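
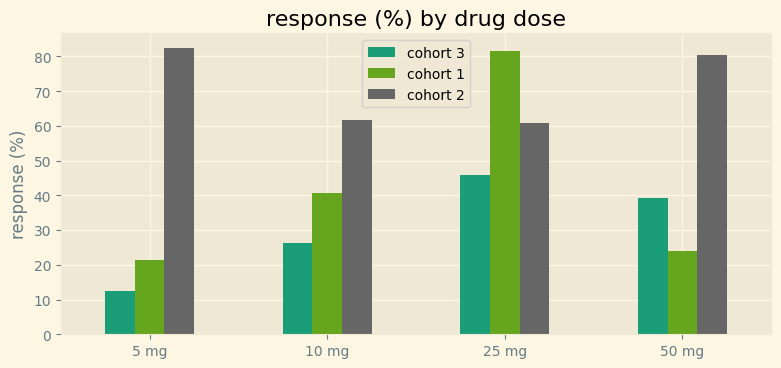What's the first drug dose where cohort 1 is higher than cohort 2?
25 mg

10 mg: cohort 1 ≈ 40 vs cohort 2 ≈ 60 (not yet); 25 mg: cohort 1 ≈ 80 vs cohort 2 ≈ 60 (first crossover).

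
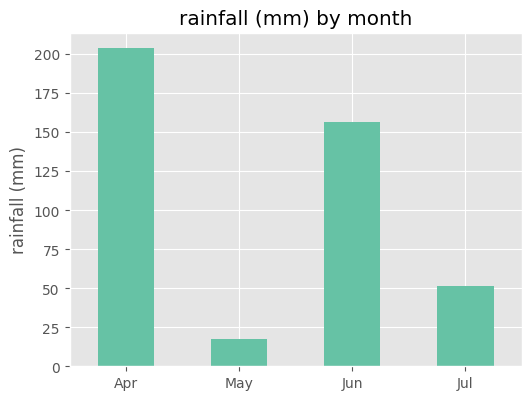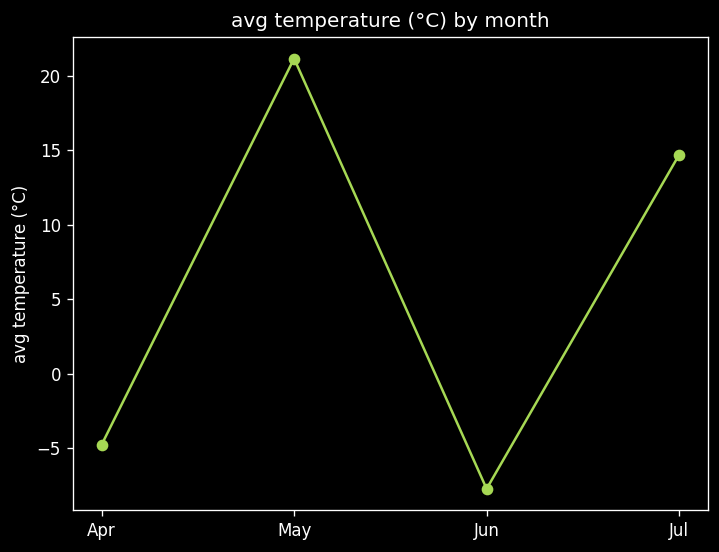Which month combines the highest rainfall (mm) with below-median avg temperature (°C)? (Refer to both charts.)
Chart 2 median avg temperature (°C) ≈ 4; below-median months: Apr, Jun. Among those, Apr has the highest rainfall (mm) (≈ 200).

Apr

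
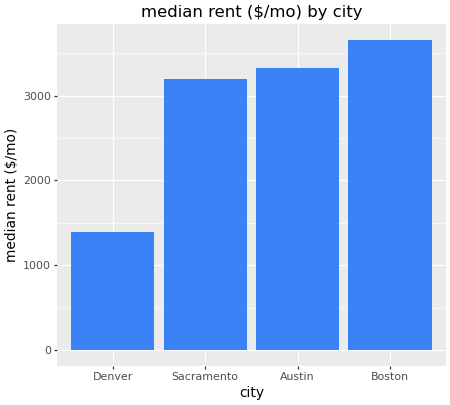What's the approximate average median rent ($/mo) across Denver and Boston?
≈ 2500

(1500 + 3500) / 2 ≈ 2500.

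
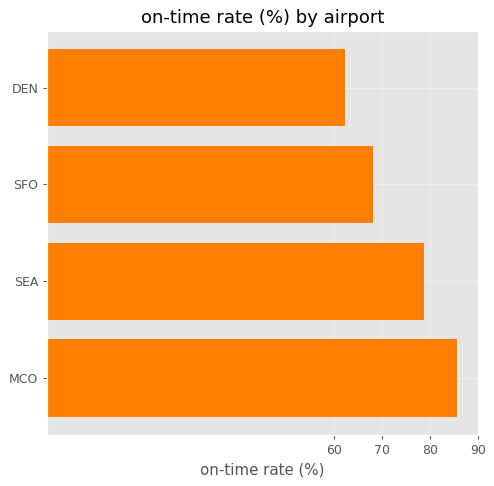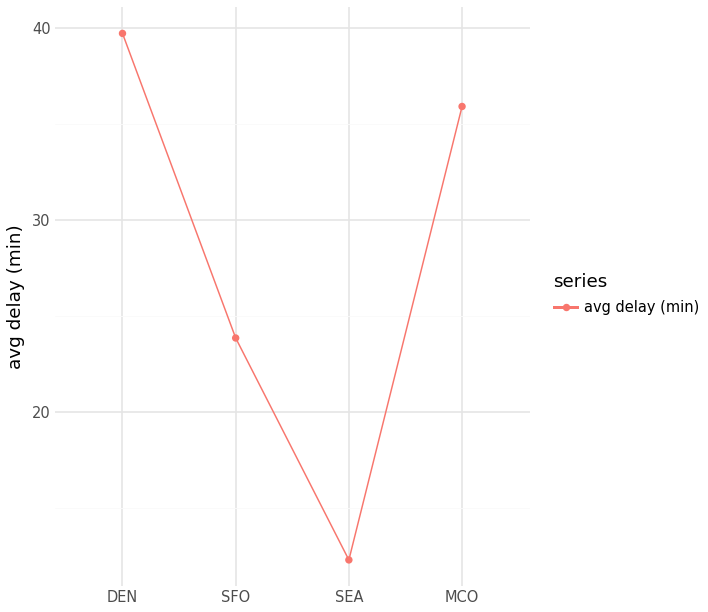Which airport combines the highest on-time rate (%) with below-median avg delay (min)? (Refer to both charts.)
SEA

Chart 2 median avg delay (min) ≈ 30; below-median airports: SFO, SEA. Among those, SEA has the highest on-time rate (%) (≈ 80).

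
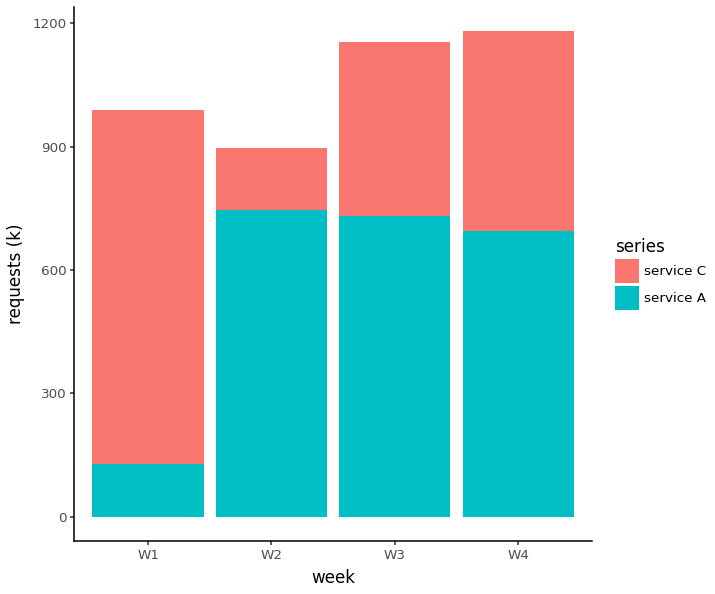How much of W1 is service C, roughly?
≈ 900

service C top ≈ 1000, bottom ≈ 100; segment ≈ 900.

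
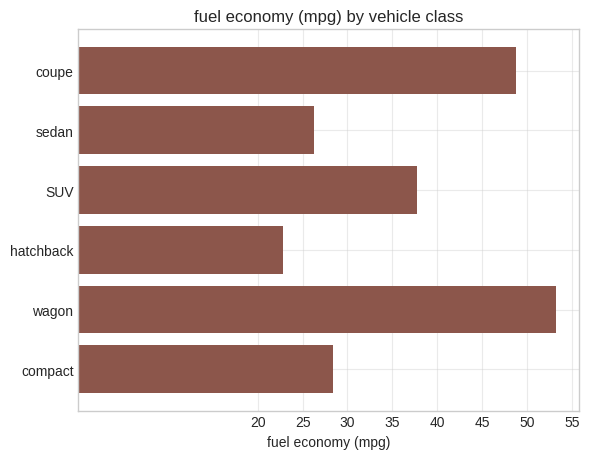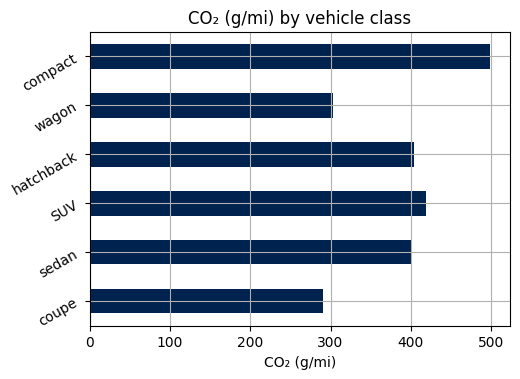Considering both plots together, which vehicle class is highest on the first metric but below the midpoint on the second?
wagon

Chart 2 median CO₂ (g/mi) ≈ 400; below-median vehicle classes: coupe, sedan, wagon. Among those, wagon has the highest fuel economy (mpg) (≈ 55).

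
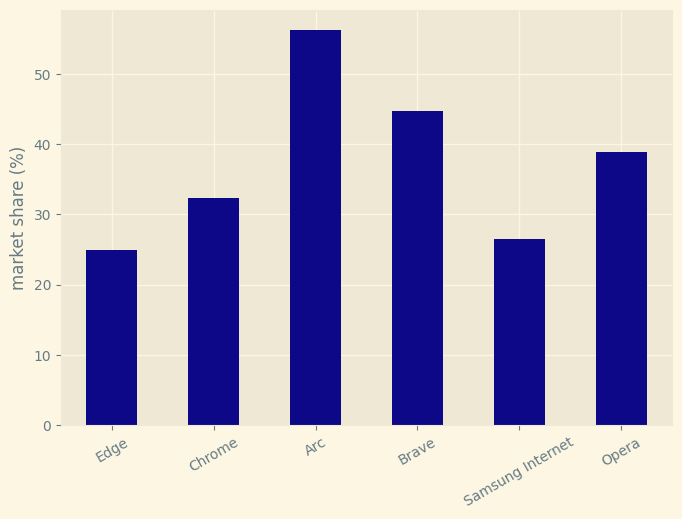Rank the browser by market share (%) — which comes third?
Top 4: Arc ≈ 55, Brave ≈ 45, Opera ≈ 40, Chrome ≈ 30.

Opera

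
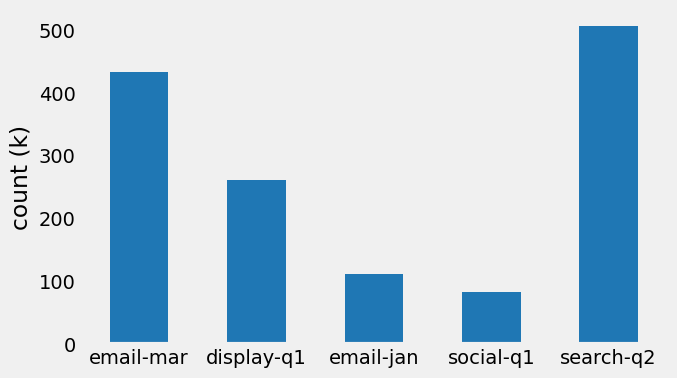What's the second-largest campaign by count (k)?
email-mar

Top 3: search-q2 ≈ 500, email-mar ≈ 450, display-q1 ≈ 250.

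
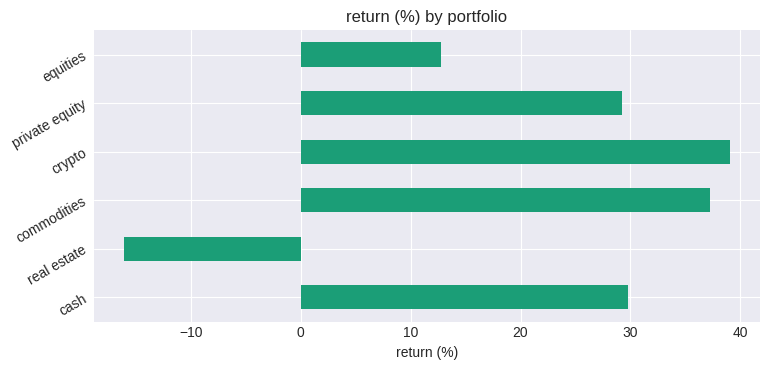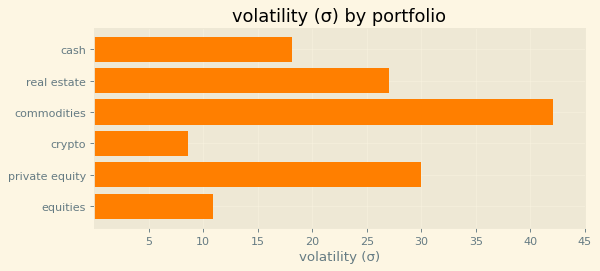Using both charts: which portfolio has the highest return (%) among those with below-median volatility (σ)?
Chart 2 median volatility (σ) ≈ 25; below-median portfolios: cash, crypto, equities. Among those, crypto has the highest return (%) (≈ 40).

crypto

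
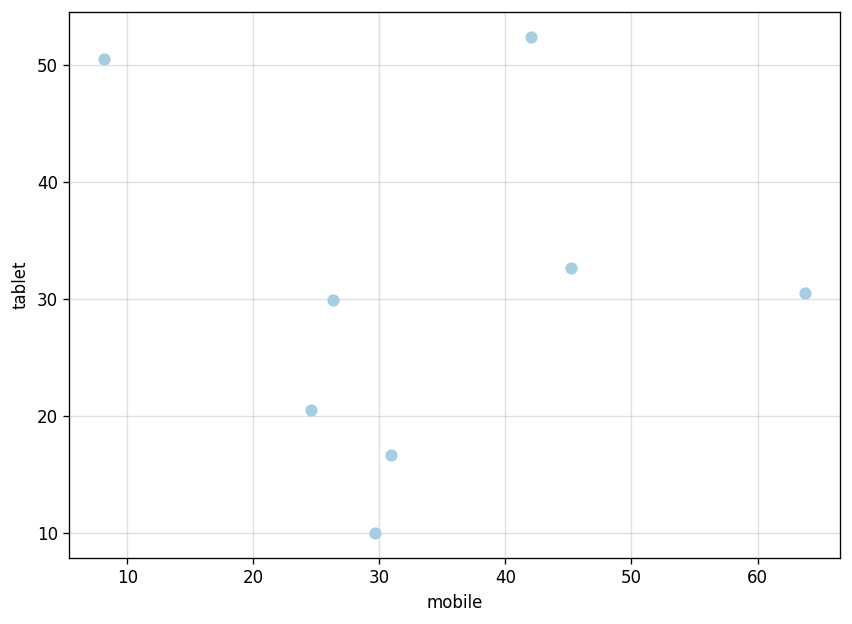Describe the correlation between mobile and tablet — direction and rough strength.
no clear correlation

Points are roughly uncorrelated; weak (|r| ≈ 0.0).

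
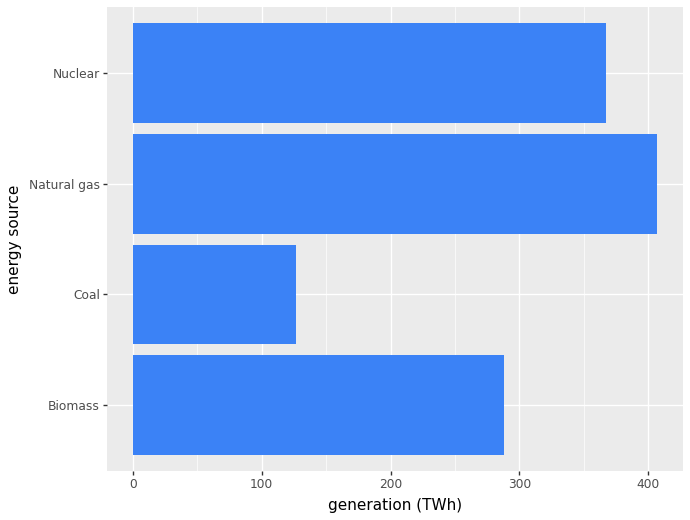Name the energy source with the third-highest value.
Biomass

Top 4: Natural gas ≈ 400, Nuclear ≈ 350, Biomass ≈ 300, Coal ≈ 150.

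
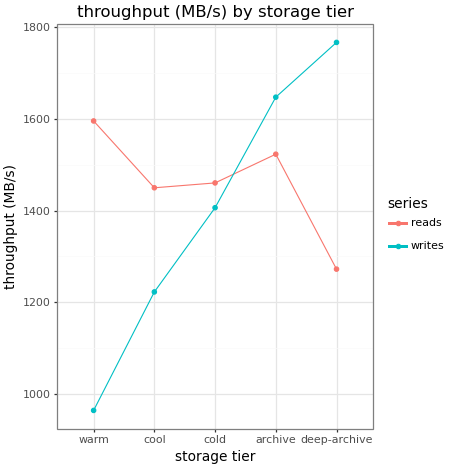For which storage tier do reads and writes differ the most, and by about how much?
warm: reads ≈ 1600, writes ≈ 1000 → gap ≈ 600. Next-largest (deep-archive) is only ≈ 500.

warm, ≈ 600 MB/s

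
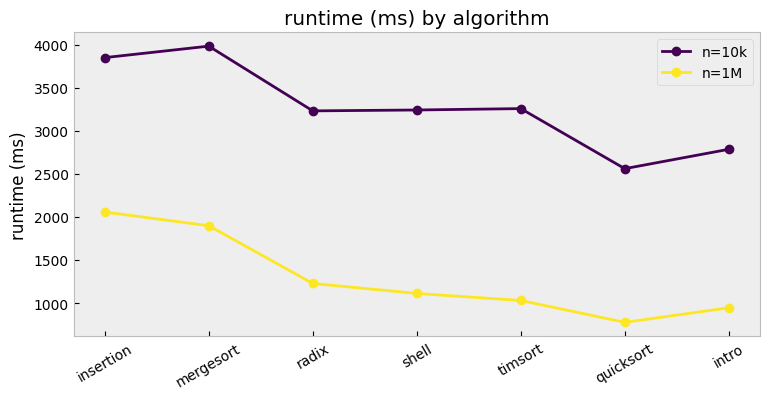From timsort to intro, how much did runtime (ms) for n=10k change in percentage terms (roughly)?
timsort ≈ 3500, intro ≈ 3000; (3000 − 3500) / 3500 ≈ -14.3%.

≈ -14.3%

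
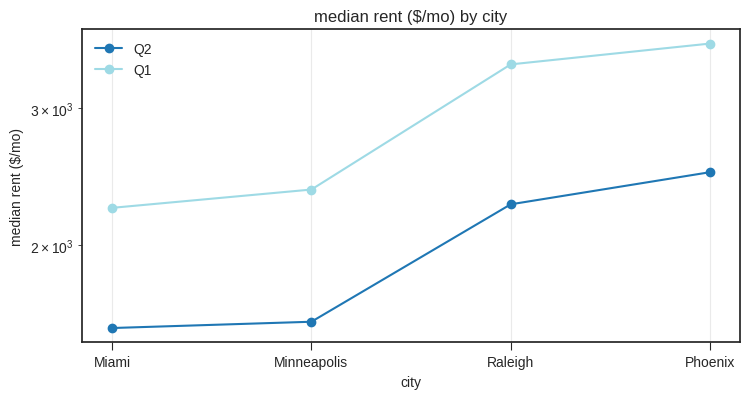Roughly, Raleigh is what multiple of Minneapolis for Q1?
Raleigh ≈ 3400, Minneapolis ≈ 2400; 3400/2400 ≈ 1.42.

≈ 1.42×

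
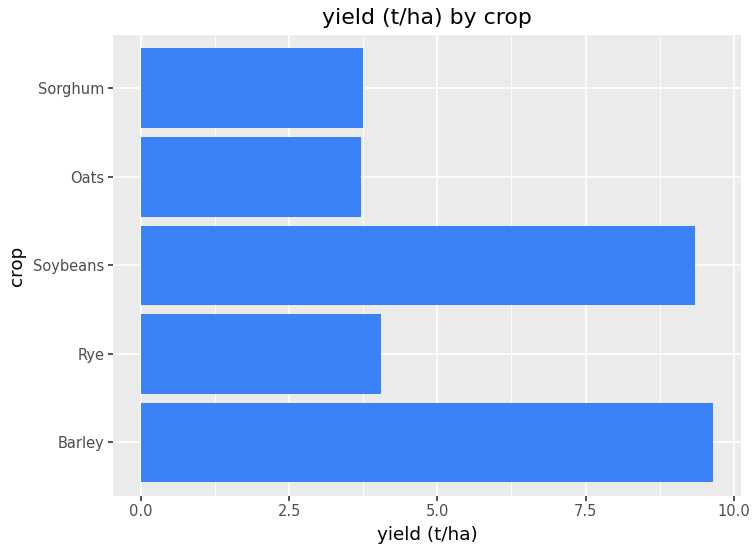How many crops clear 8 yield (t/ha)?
2

Above 8: Barley, Soybeans.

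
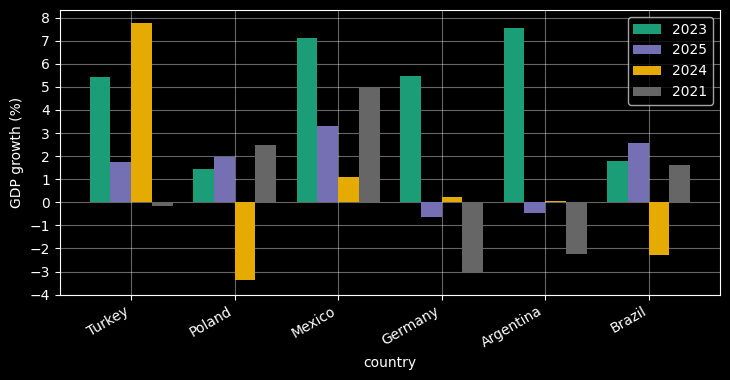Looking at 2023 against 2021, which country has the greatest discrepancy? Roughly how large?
Argentina, ≈ 10 %

Argentina: 2023 ≈ 8, 2021 ≈ -2 → gap ≈ 10. Next-largest (Germany) is only ≈ 8.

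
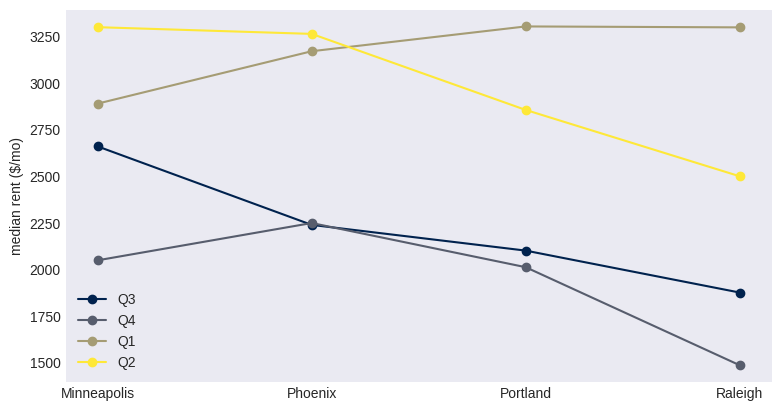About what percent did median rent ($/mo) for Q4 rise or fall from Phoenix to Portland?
≈ -9.1%

Phoenix ≈ 2200, Portland ≈ 2000; (2000 − 2200) / 2200 ≈ -9.1%.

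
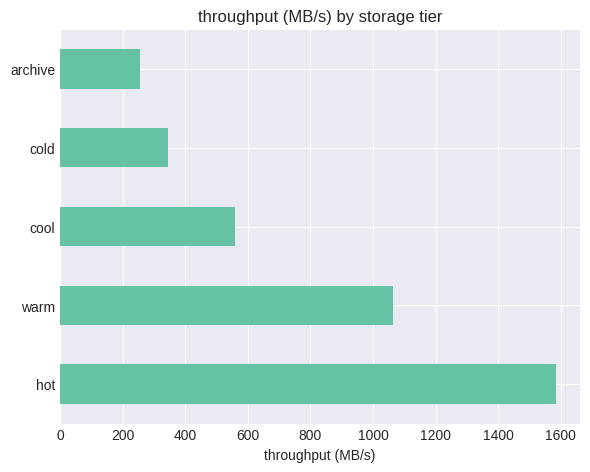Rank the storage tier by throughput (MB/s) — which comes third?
Top 4: hot ≈ 1600, warm ≈ 1000, cool ≈ 600, cold ≈ 400.

cool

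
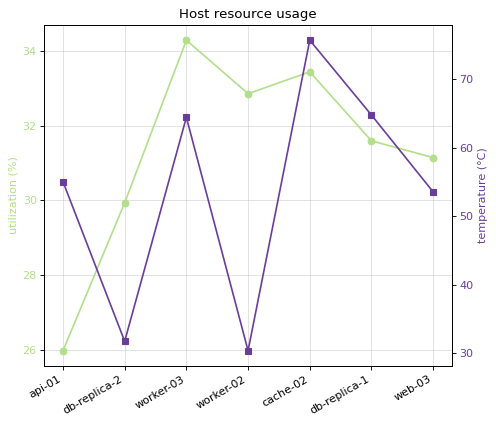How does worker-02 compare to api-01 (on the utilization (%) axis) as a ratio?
worker-02 ≈ 33, api-01 ≈ 26; 33/26 ≈ 1.27.

≈ 1.27×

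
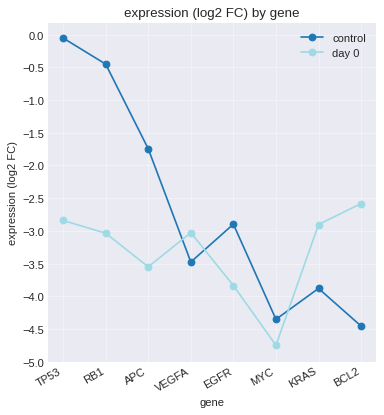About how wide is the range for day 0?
Max BCL2 ≈ -2.5, min MYC ≈ -5.0; range ≈ 2.5.

≈ 2.5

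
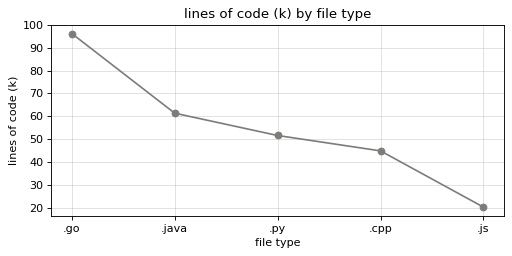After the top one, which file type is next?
Top 3: .go ≈ 100, .java ≈ 60, .py ≈ 50.

.java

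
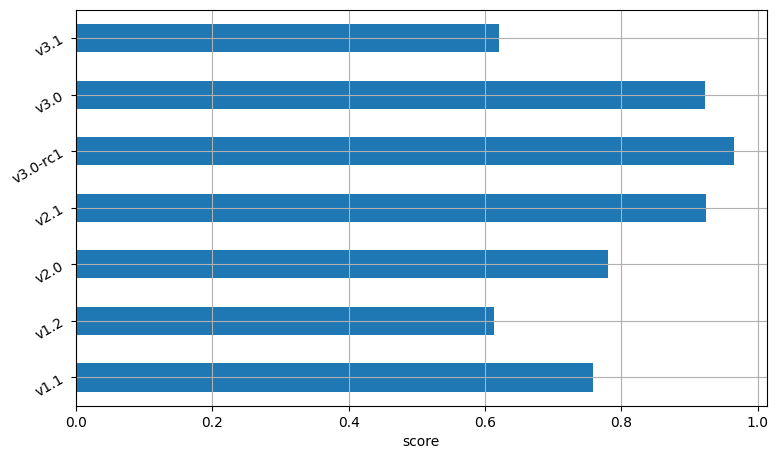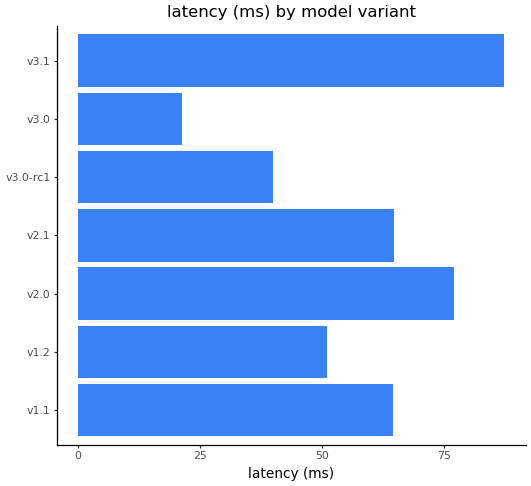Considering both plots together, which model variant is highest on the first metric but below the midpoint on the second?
v3.0-rc1

Chart 2 median latency (ms) ≈ 60; below-median model variants: v1.2, v3.0-rc1, v3.0. Among those, v3.0-rc1 has the highest score (≈ 1).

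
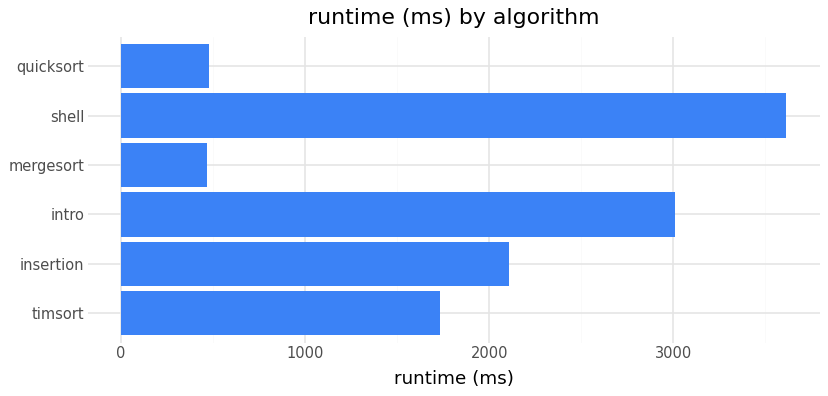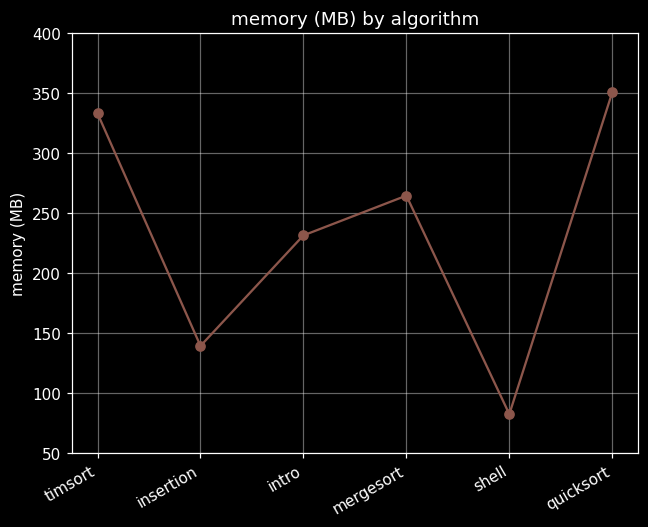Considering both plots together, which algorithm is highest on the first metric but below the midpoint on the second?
Chart 2 median memory (MB) ≈ 250; below-median algorithms: insertion, intro, shell. Among those, shell has the highest runtime (ms) (≈ 3500).

shell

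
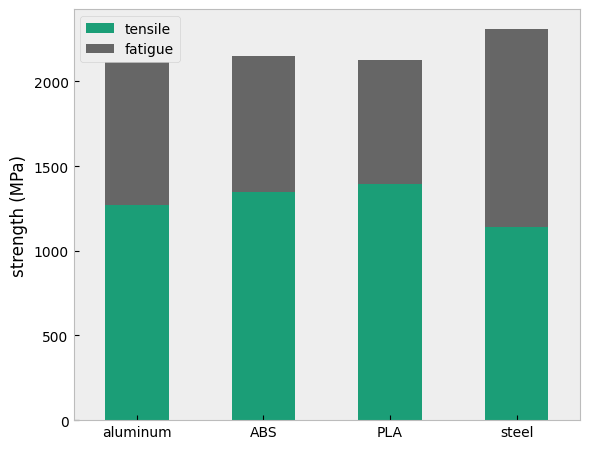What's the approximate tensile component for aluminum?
≈ 1200

tensile top ≈ 1200, bottom ≈ 0; segment ≈ 1200.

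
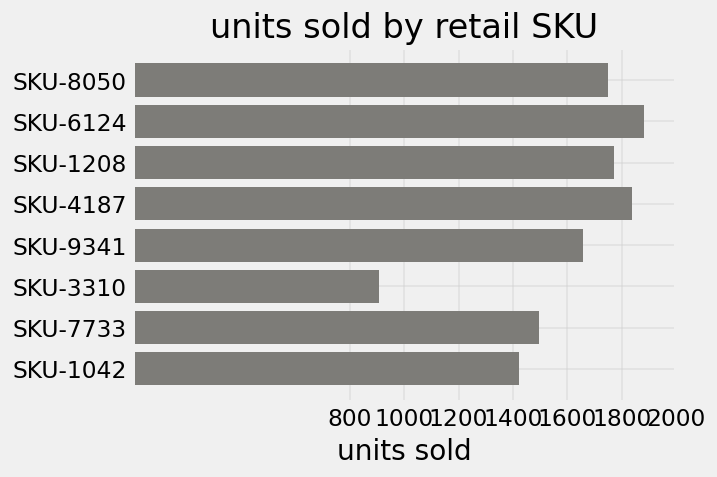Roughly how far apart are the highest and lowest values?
Max SKU-6124 ≈ 1800, min SKU-3310 ≈ 1000; range ≈ 800.

≈ 800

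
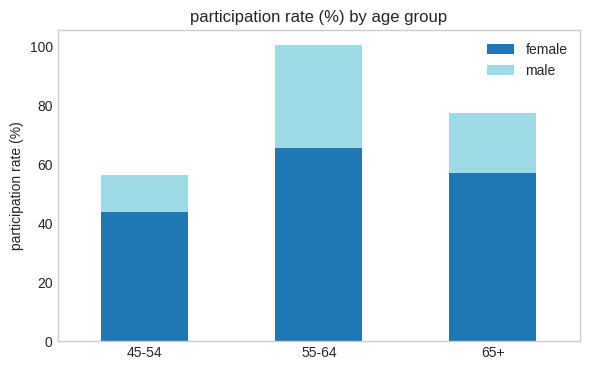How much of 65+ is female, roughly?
≈ 60

female top ≈ 60, bottom ≈ 0; segment ≈ 60.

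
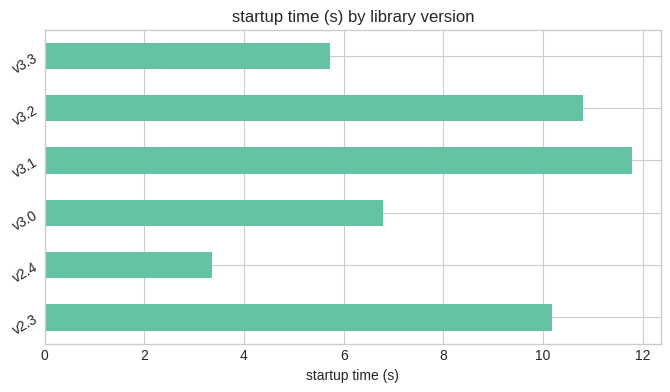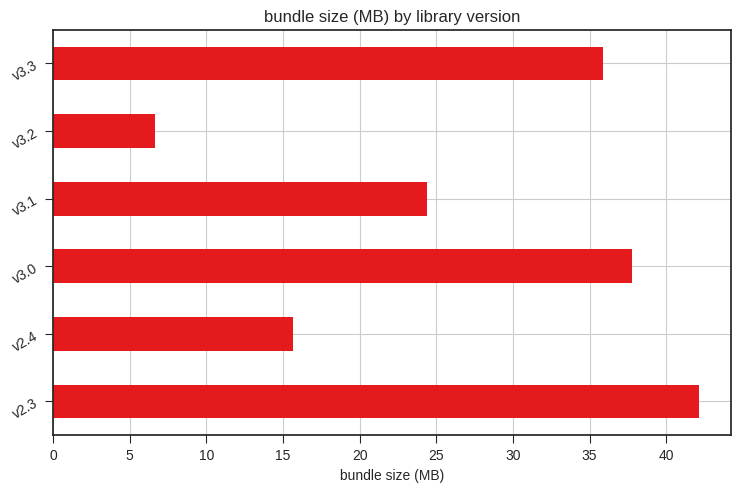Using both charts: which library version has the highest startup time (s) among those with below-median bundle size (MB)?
v3.1

Chart 2 median bundle size (MB) ≈ 30; below-median library versions: v2.4, v3.1, v3.2. Among those, v3.1 has the highest startup time (s) (≈ 12).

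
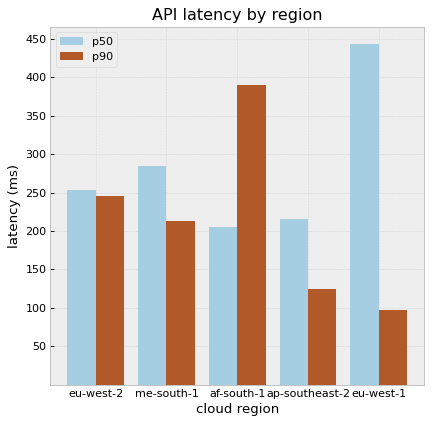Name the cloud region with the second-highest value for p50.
me-south-1

Top 3 for p50: eu-west-1 ≈ 450, me-south-1 ≈ 300, eu-west-2 ≈ 250.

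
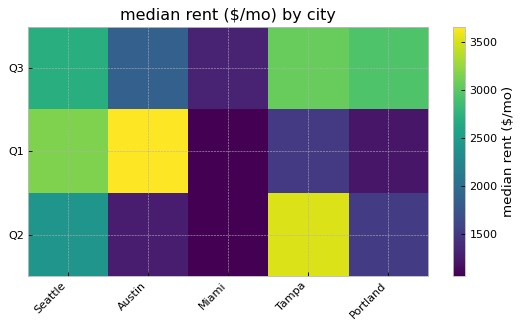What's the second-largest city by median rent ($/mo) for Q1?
Top 3 for Q1: Austin ≈ 3500, Seattle ≈ 3000, Tampa ≈ 1500.

Seattle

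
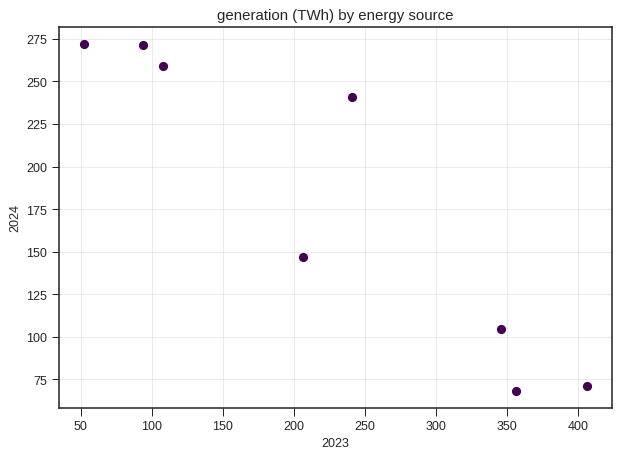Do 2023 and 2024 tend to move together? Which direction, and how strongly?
Points are negatively correlated; strong (|r| ≈ 0.9).

negative, strong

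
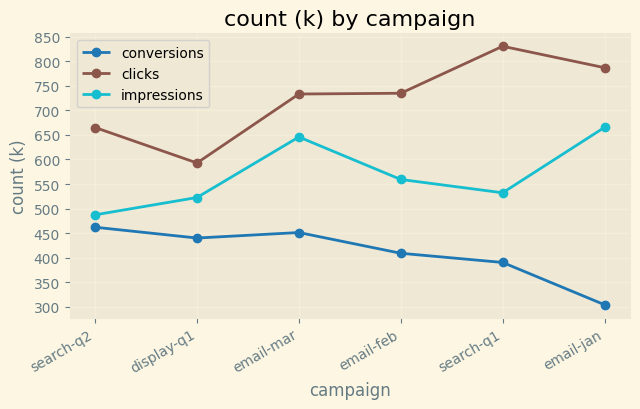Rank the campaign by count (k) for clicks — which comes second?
email-jan

Top 3 for clicks: search-q1 ≈ 850, email-jan ≈ 800, email-feb ≈ 750.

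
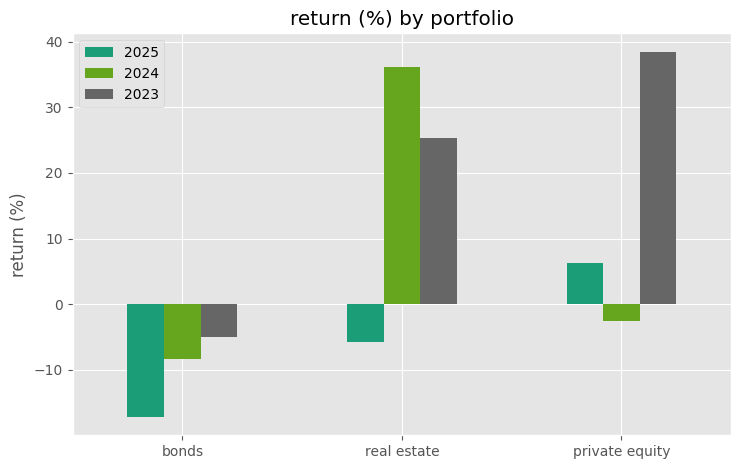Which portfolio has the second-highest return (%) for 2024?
Top 3 for 2024: real estate ≈ 35, private equity ≈ -5, bonds ≈ -10.

private equity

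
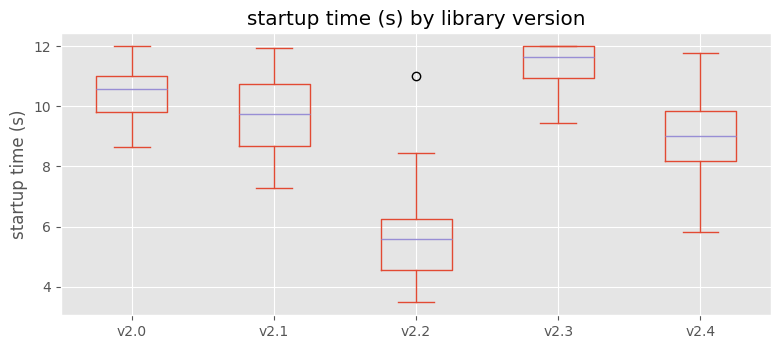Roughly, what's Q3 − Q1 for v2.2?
≈ 2.0

Q3 ≈ 6.5, Q1 ≈ 4.5; IQR ≈ 2.0.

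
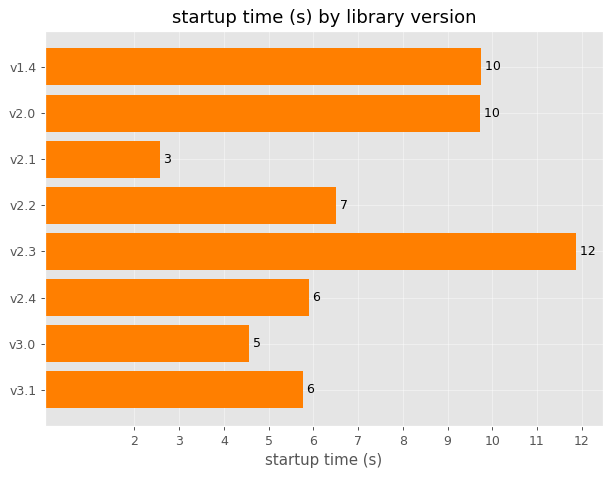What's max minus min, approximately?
≈ 9

Max v2.3 ≈ 12, min v2.1 ≈ 3; range ≈ 9.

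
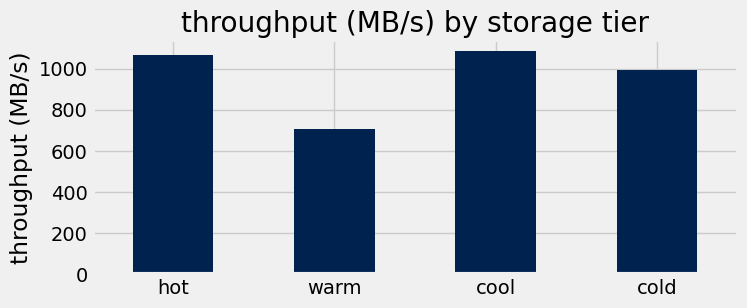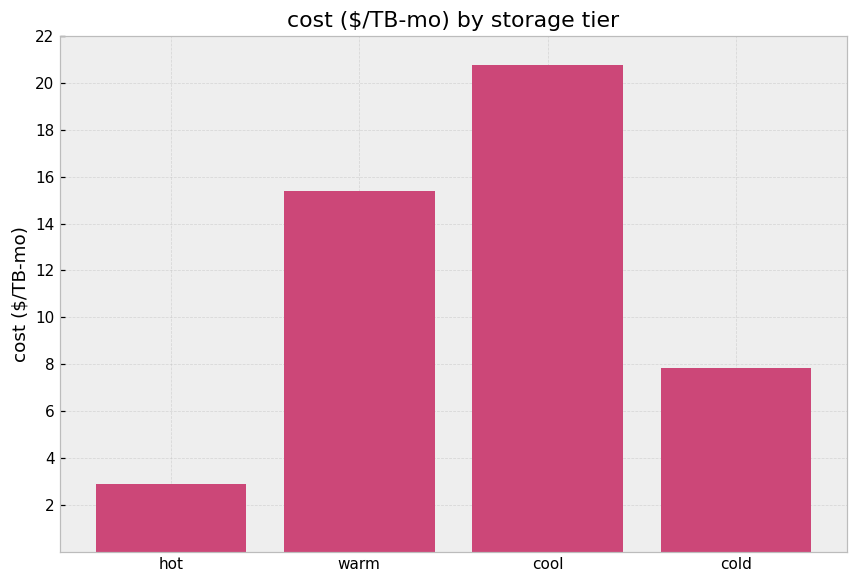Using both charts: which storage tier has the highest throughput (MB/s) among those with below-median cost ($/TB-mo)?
Chart 2 median cost ($/TB-mo) ≈ 12; below-median storage tiers: hot, cold. Among those, hot has the highest throughput (MB/s) (≈ 1100).

hot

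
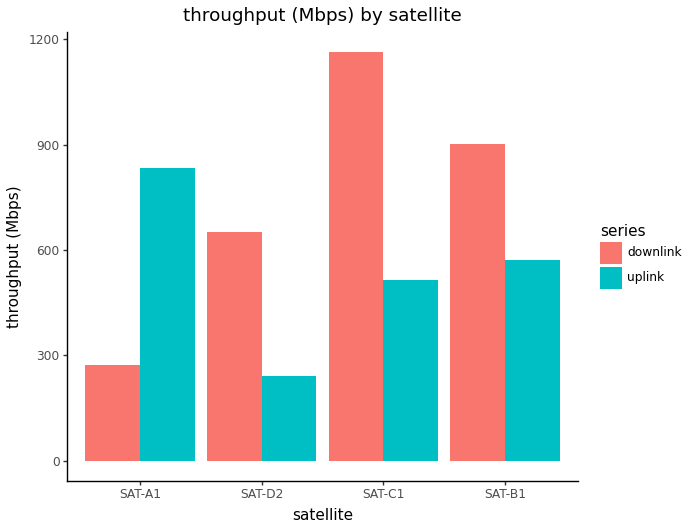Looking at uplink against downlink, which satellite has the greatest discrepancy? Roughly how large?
SAT-C1: uplink ≈ 500, downlink ≈ 1200 → gap ≈ 700. Next-largest (SAT-A1) is only ≈ 500.

SAT-C1, ≈ 700 Mbps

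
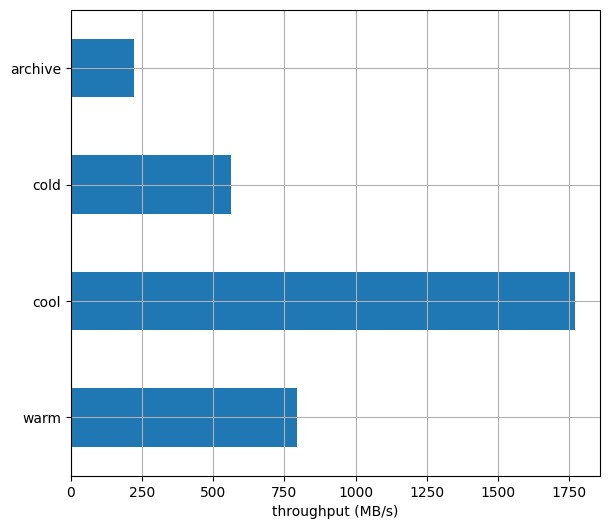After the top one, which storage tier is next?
Top 3: cool ≈ 1800, warm ≈ 800, cold ≈ 600.

warm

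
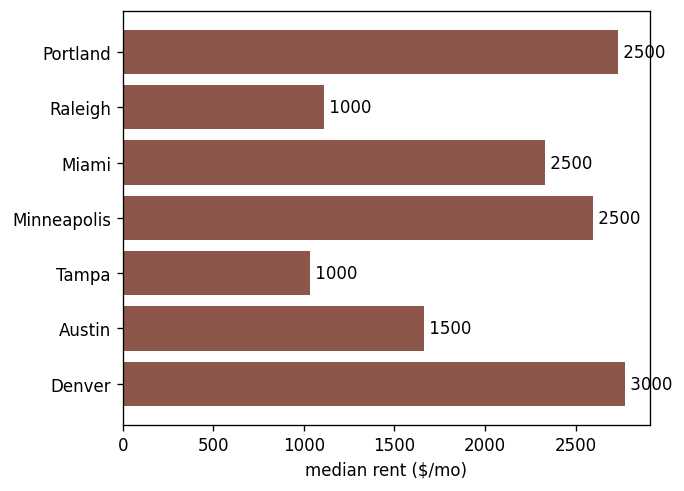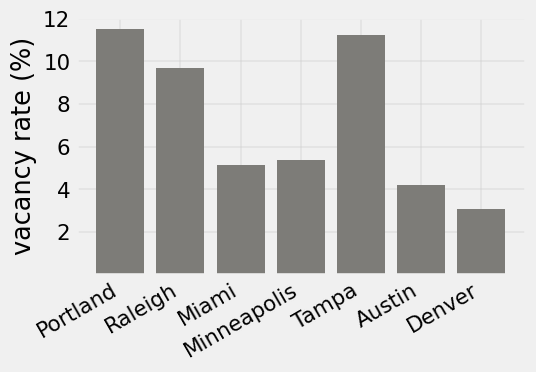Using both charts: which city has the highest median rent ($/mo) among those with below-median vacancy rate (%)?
Denver

Chart 2 median vacancy rate (%) ≈ 6; below-median cities: Miami, Austin, Denver. Among those, Denver has the highest median rent ($/mo) (≈ 3000).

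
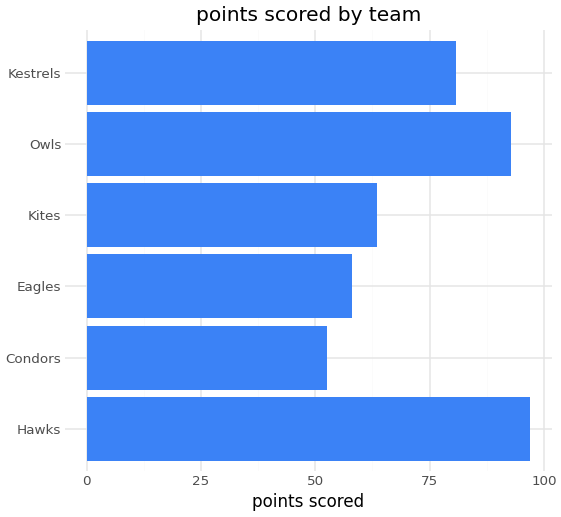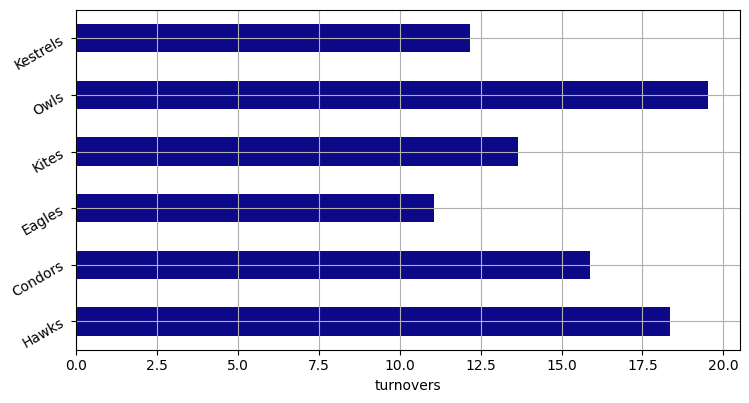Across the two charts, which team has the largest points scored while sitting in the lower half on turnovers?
Kestrels

Chart 2 median turnovers ≈ 14; below-median teams: Eagles, Kites, Kestrels. Among those, Kestrels has the highest points scored (≈ 80).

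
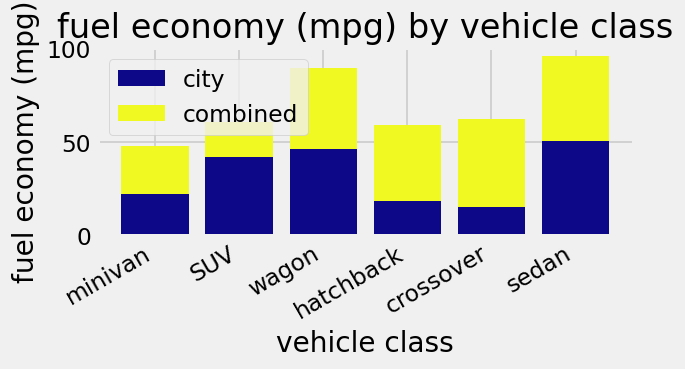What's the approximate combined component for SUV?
≈ 20

combined top ≈ 60, bottom ≈ 40; segment ≈ 20.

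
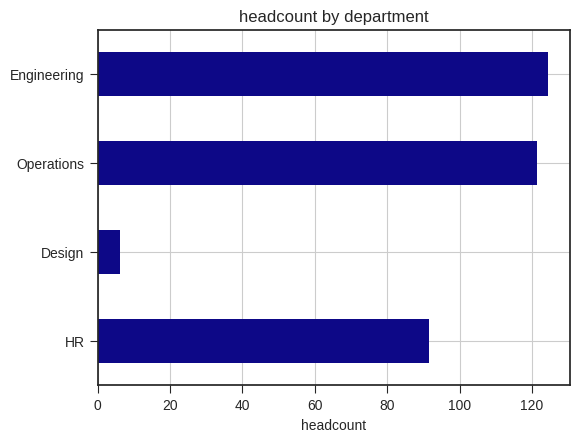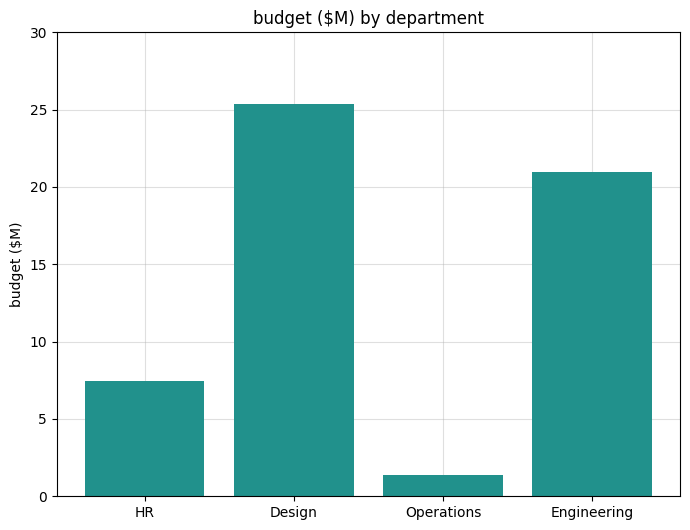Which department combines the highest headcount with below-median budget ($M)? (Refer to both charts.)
Chart 2 median budget ($M) ≈ 15; below-median departments: HR, Operations. Among those, Operations has the highest headcount (≈ 120).

Operations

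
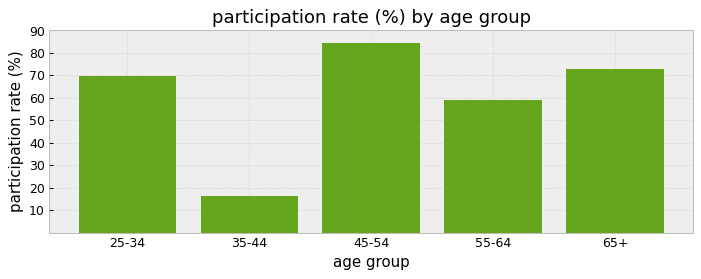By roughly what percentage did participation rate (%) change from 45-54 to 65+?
≈ -12.5%

45-54 ≈ 80, 65+ ≈ 70; (70 − 80) / 80 ≈ -12.5%.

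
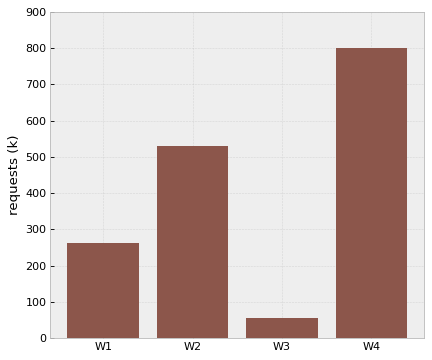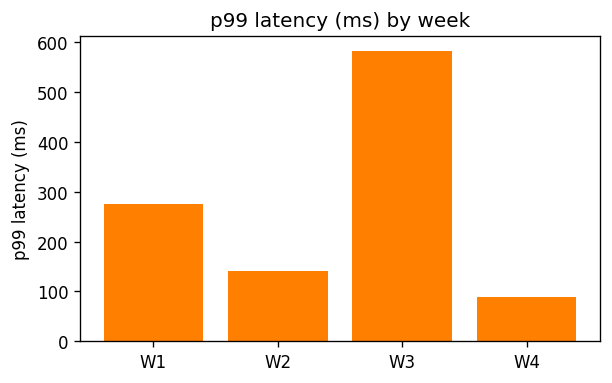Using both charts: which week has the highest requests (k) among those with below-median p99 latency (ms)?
Chart 2 median p99 latency (ms) ≈ 200; below-median weeks: W2, W4. Among those, W4 has the highest requests (k) (≈ 800).

W4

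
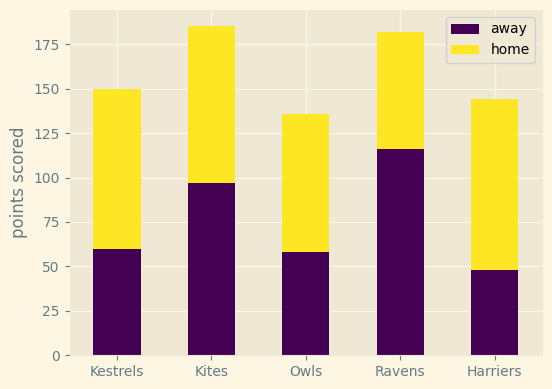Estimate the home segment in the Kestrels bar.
home top ≈ 160, bottom ≈ 60; segment ≈ 100.

≈ 100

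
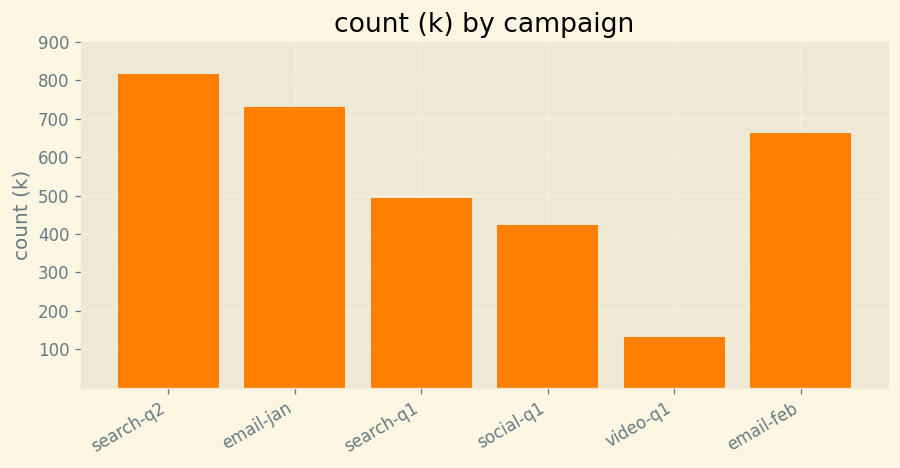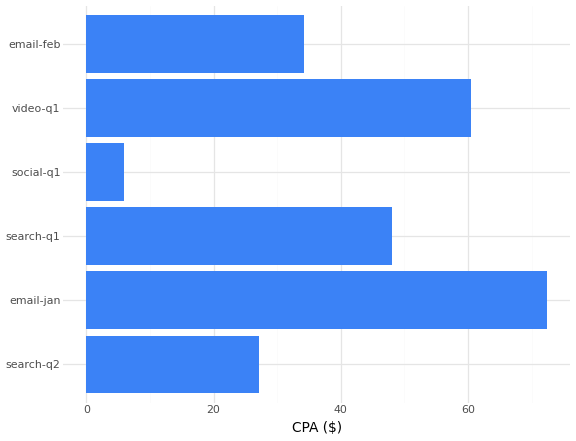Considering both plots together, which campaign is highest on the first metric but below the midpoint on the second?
search-q2

Chart 2 median CPA ($) ≈ 40; below-median campaigns: search-q2, social-q1, email-feb. Among those, search-q2 has the highest count (k) (≈ 800).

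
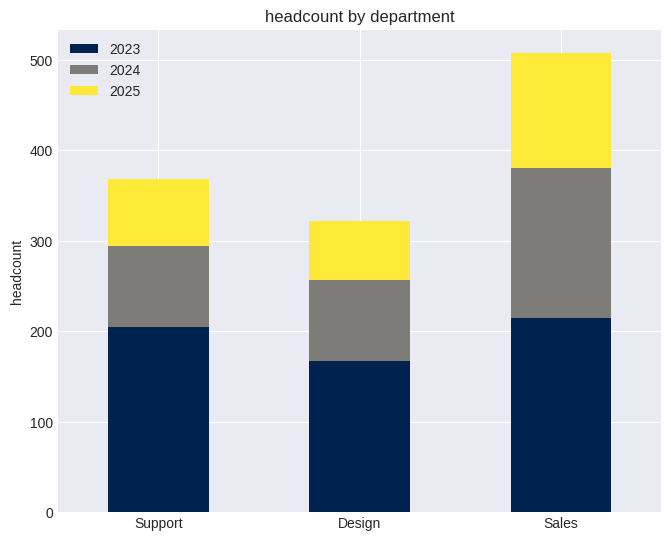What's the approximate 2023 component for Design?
≈ 150

2023 top ≈ 150, bottom ≈ 0; segment ≈ 150.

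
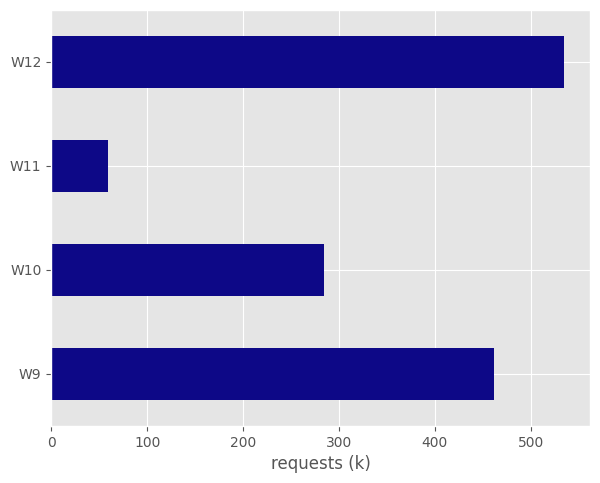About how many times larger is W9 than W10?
≈ 1.5×

W9 ≈ 450, W10 ≈ 300; 450/300 ≈ 1.5.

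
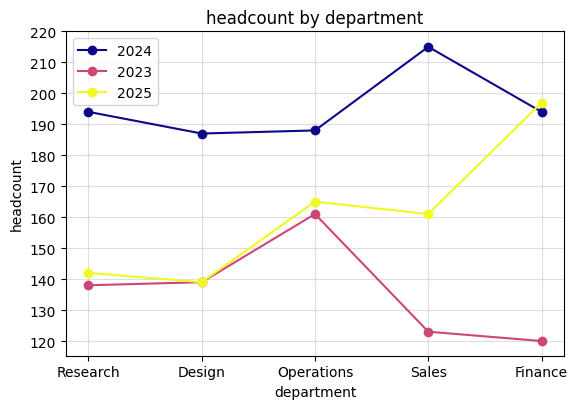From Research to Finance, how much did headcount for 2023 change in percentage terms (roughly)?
Research ≈ 140, Finance ≈ 120; (120 − 140) / 140 ≈ -14.3%.

≈ -14.3%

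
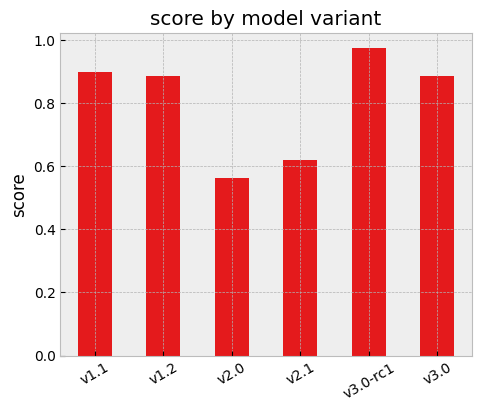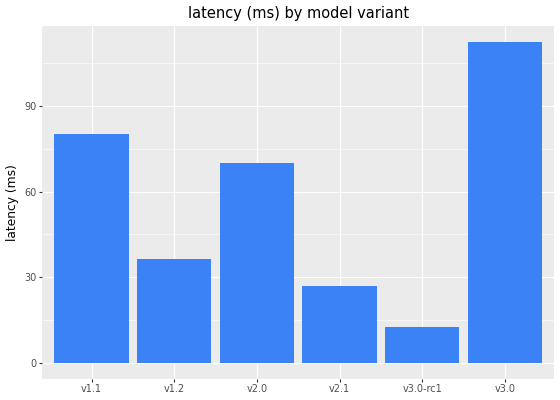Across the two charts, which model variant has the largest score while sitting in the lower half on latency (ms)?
Chart 2 median latency (ms) ≈ 60; below-median model variants: v1.2, v2.1, v3.0-rc1. Among those, v3.0-rc1 has the highest score (≈ 1).

v3.0-rc1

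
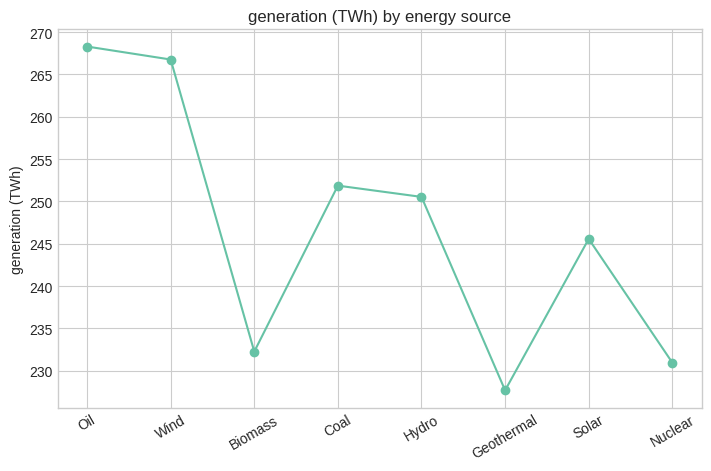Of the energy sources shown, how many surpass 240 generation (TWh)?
Above 240: Oil, Wind, Coal, Hydro, Solar.

5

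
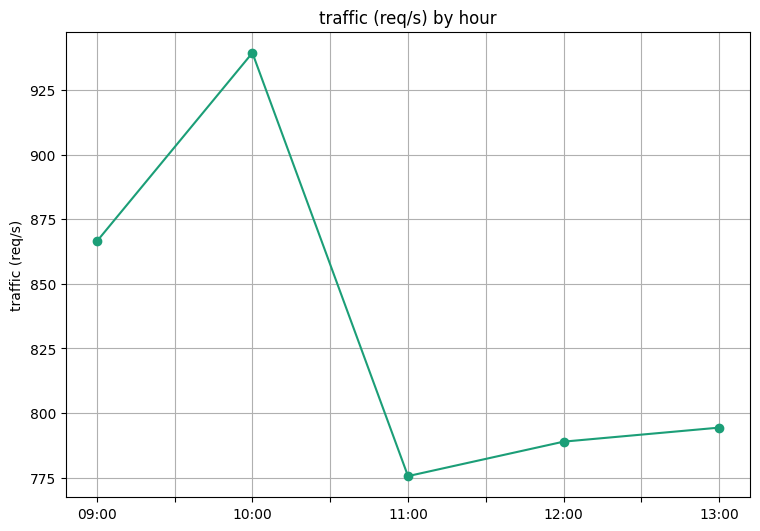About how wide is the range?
≈ 160

Max 10:00 ≈ 940, min 11:00 ≈ 780; range ≈ 160.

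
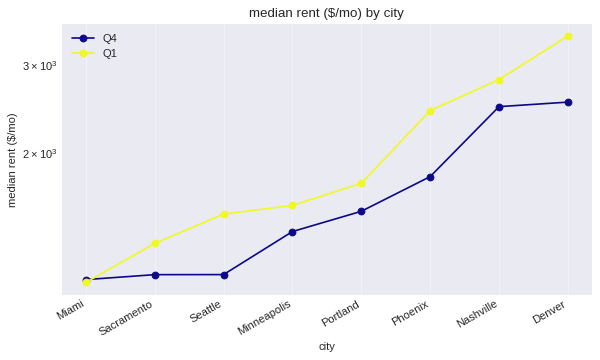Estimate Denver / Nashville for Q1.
≈ 1.21×

Denver ≈ 3400, Nashville ≈ 2800; 3400/2800 ≈ 1.21.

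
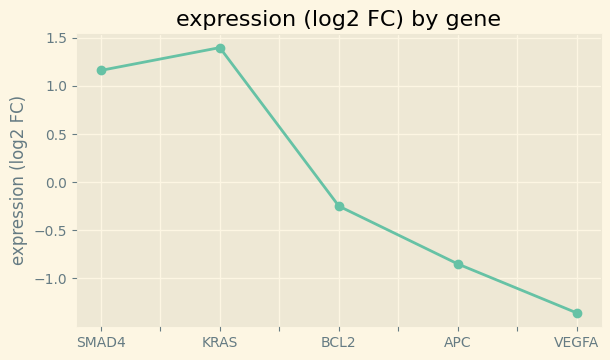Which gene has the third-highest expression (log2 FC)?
Top 4: KRAS ≈ 1.5, SMAD4 ≈ 1.0, BCL2 ≈ 0.0, APC ≈ -1.0.

BCL2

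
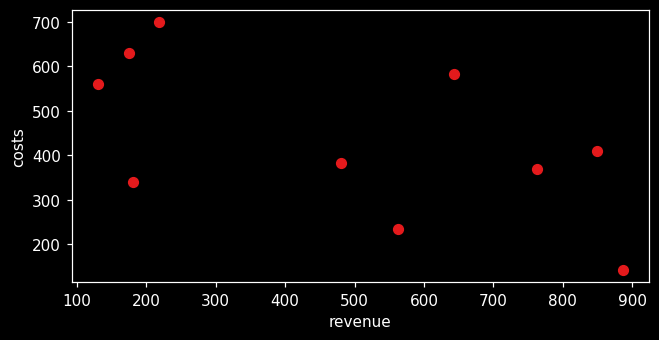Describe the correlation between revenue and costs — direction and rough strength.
negative, moderate

Points are negatively correlated; moderate (|r| ≈ 0.6).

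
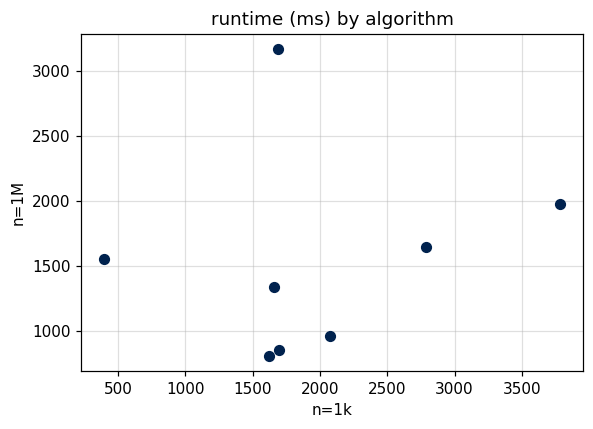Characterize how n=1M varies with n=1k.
Points are roughly uncorrelated; weak (|r| ≈ 0.2).

no clear correlation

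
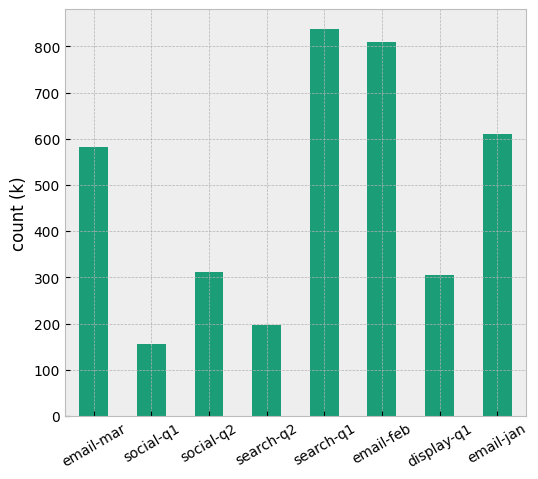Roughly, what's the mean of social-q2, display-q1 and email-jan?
≈ 400

(300 + 300 + 600) / 3 ≈ 400.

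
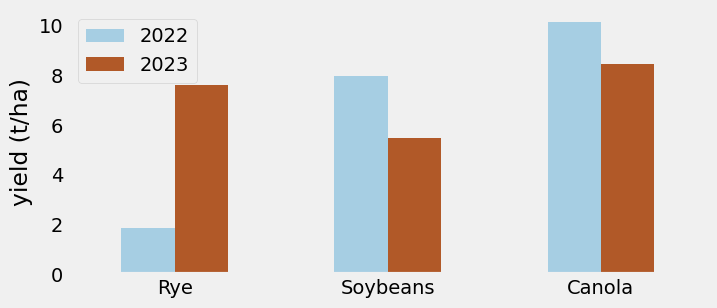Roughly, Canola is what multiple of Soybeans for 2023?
Canola ≈ 8, Soybeans ≈ 5; 8/5 ≈ 1.6.

≈ 1.6×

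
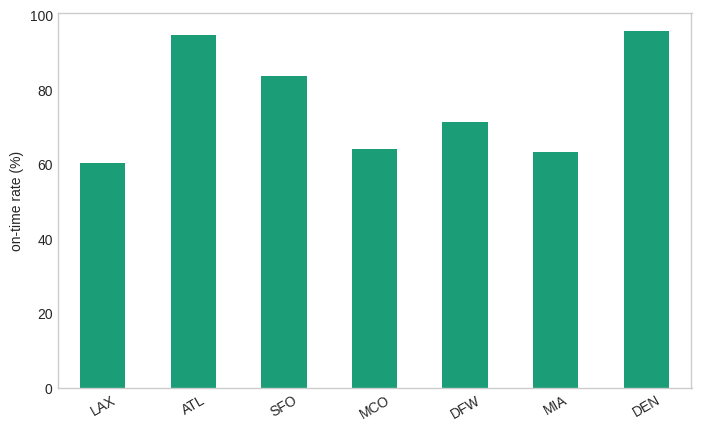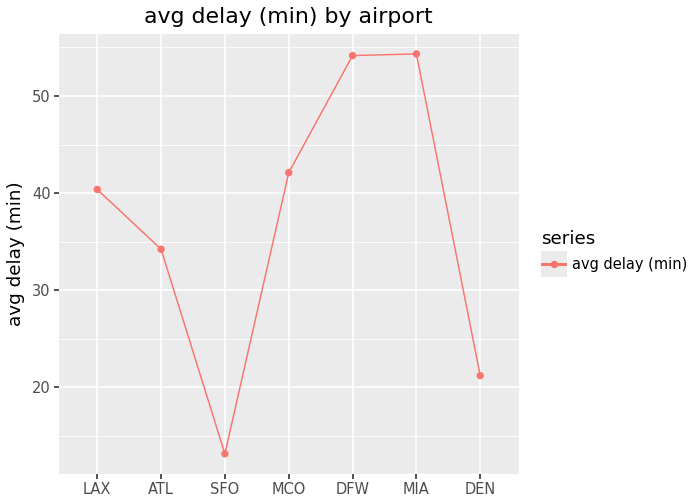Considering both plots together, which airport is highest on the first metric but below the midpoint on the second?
Chart 2 median avg delay (min) ≈ 40; below-median airports: ATL, SFO, DEN. Among those, DEN has the highest on-time rate (%) (≈ 100).

DEN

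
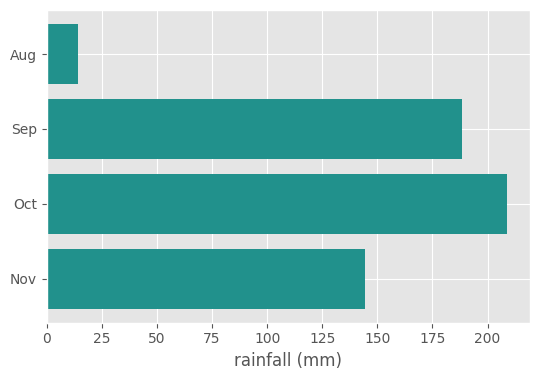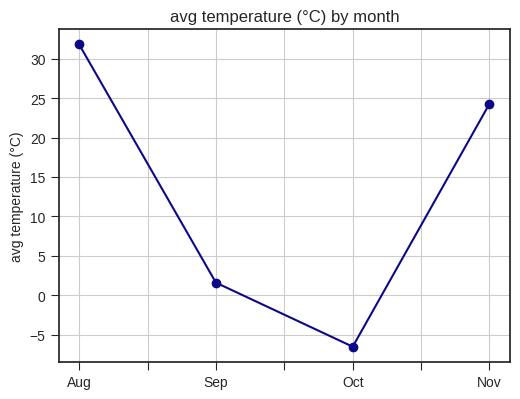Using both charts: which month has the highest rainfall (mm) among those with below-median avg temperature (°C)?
Oct

Chart 2 median avg temperature (°C) ≈ 15; below-median months: Sep, Oct. Among those, Oct has the highest rainfall (mm) (≈ 200).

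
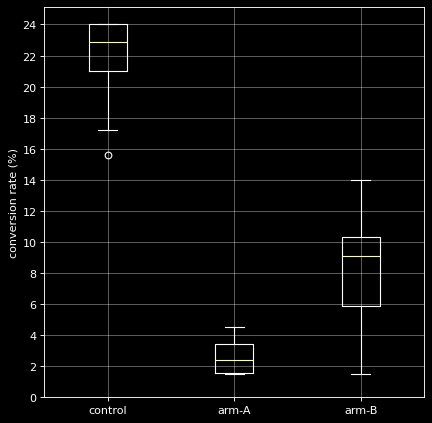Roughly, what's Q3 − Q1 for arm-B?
Q3 ≈ 10, Q1 ≈ 6; IQR ≈ 4.

≈ 4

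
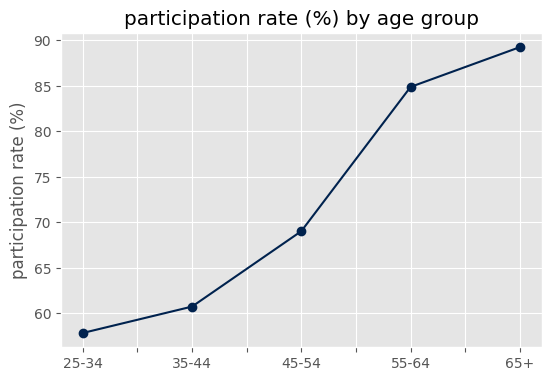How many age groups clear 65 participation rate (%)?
Above 65: 45-54, 55-64, 65+.

3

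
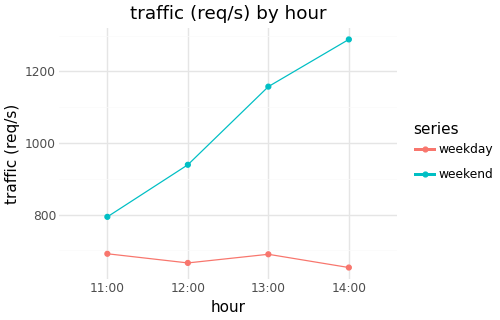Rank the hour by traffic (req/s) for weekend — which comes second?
13:00

Top 3 for weekend: 14:00 ≈ 1300, 13:00 ≈ 1200, 12:00 ≈ 900.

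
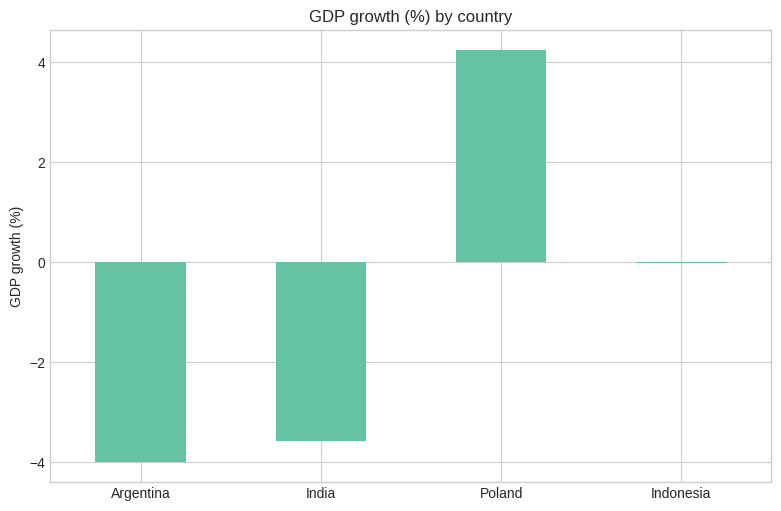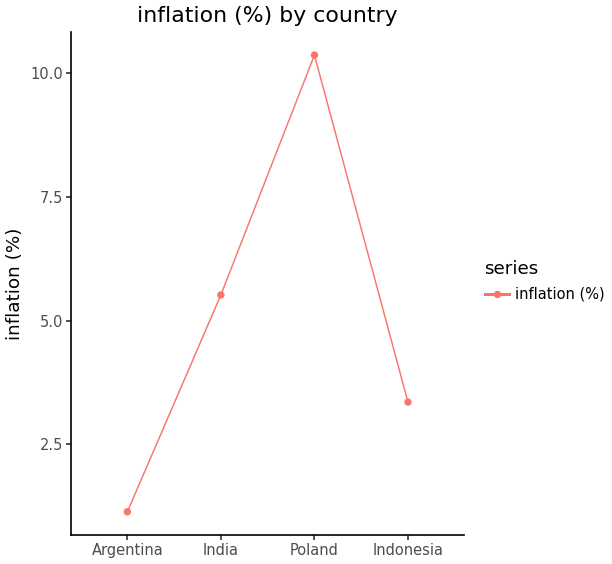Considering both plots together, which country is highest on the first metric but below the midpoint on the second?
Indonesia

Chart 2 median inflation (%) ≈ 4; below-median countries: Argentina, Indonesia. Among those, Indonesia has the highest GDP growth (%) (≈ 0).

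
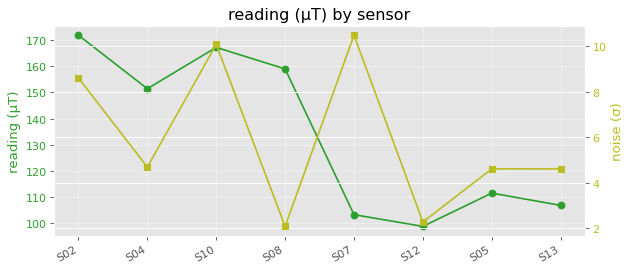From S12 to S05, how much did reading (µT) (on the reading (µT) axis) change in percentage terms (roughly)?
≈ +10%

S12 ≈ 100, S05 ≈ 110; (110 − 100) / 100 ≈ +10%.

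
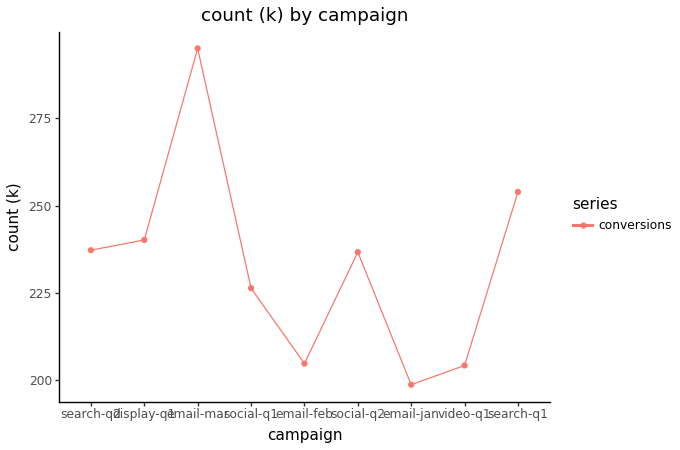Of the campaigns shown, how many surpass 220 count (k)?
Above 220: search-q2, display-q1, email-mar, social-q1, social-q2, search-q1.

6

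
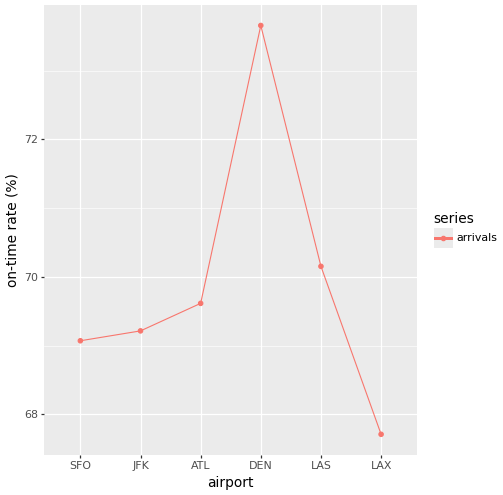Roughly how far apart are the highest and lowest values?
Max DEN ≈ 73.5, min LAX ≈ 67.5; range ≈ 6.0.

≈ 6.0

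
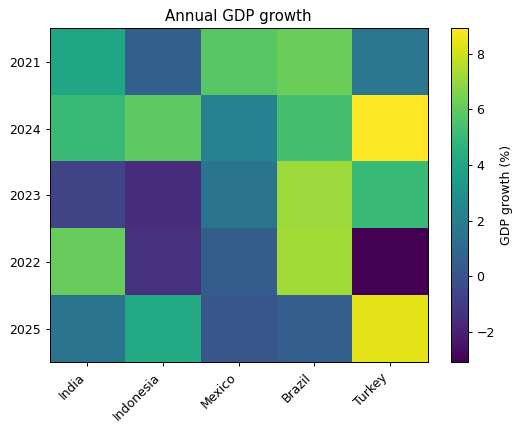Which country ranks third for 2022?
Top 4 for 2022: Brazil ≈ 7, India ≈ 6, Mexico ≈ 0, Indonesia ≈ -1.

Mexico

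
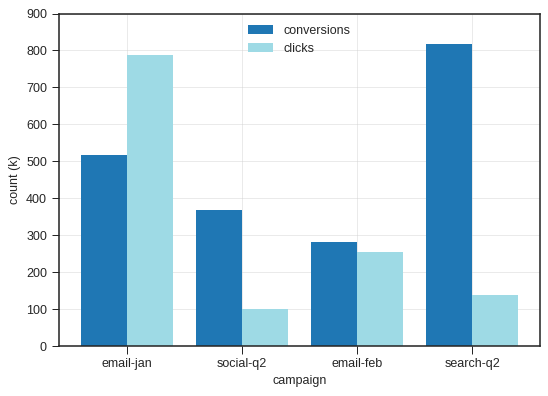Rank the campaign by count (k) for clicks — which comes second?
email-feb

Top 3 for clicks: email-jan ≈ 800, email-feb ≈ 300, search-q2 ≈ 100.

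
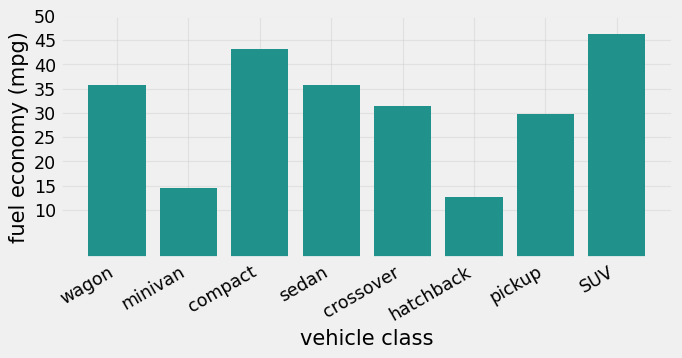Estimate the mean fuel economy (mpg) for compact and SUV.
(45 + 45) / 2 ≈ 45.

≈ 45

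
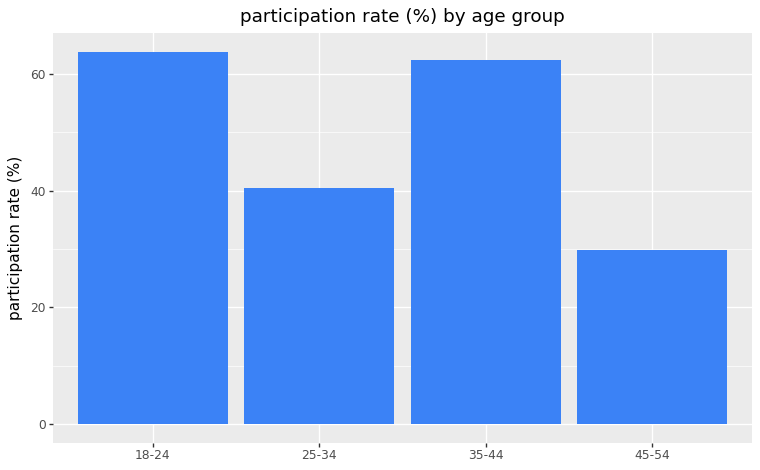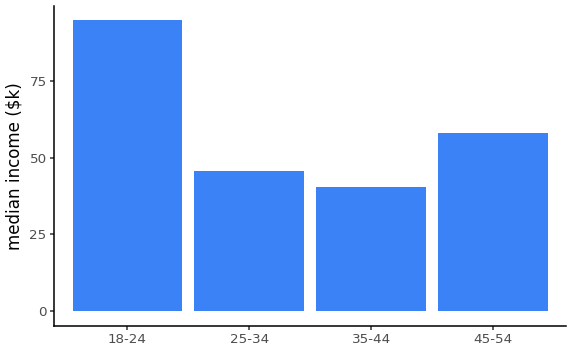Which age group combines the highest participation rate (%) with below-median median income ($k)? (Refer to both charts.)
Chart 2 median median income ($k) ≈ 50; below-median age groups: 25-34, 35-44. Among those, 35-44 has the highest participation rate (%) (≈ 60).

35-44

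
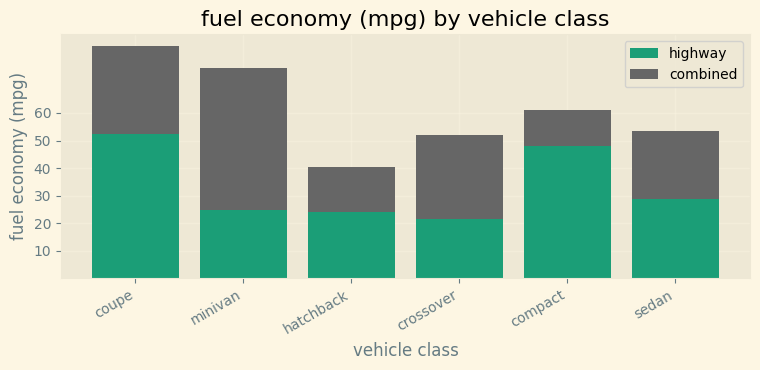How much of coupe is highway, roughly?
≈ 50

highway top ≈ 50, bottom ≈ 0; segment ≈ 50.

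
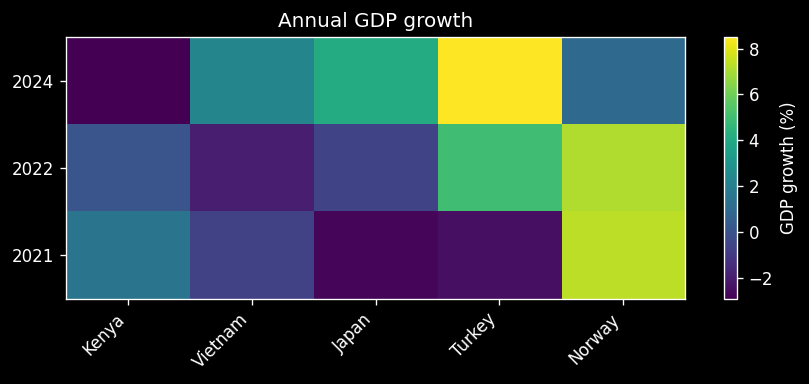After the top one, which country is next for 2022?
Top 3 for 2022: Norway ≈ 7, Turkey ≈ 5, Kenya ≈ 0.

Turkey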